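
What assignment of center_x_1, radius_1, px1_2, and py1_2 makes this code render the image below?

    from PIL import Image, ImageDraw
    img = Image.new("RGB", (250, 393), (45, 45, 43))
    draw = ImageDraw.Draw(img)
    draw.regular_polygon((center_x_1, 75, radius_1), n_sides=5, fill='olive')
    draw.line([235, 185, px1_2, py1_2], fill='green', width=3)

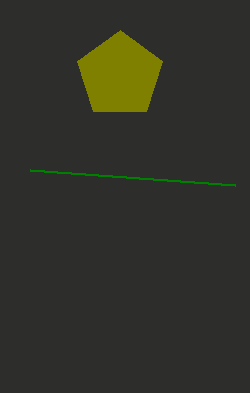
center_x_1 = 120, radius_1 = 45, px1_2 = 30, py1_2 = 170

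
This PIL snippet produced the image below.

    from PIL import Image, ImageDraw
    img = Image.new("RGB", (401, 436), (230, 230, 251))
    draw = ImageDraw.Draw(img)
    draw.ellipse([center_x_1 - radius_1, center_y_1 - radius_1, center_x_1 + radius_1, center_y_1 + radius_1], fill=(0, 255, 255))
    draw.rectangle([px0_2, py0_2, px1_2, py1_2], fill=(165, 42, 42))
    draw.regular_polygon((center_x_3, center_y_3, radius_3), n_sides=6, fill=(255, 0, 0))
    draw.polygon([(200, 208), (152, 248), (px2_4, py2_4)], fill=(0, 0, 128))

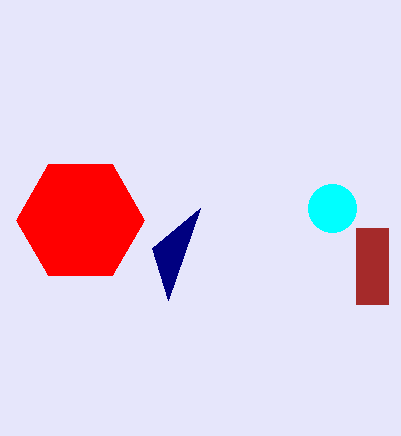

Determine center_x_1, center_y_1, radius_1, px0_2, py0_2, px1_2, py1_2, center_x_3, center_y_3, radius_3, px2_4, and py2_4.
center_x_1 = 332, center_y_1 = 208, radius_1 = 24, px0_2 = 356, py0_2 = 228, px1_2 = 388, py1_2 = 304, center_x_3 = 80, center_y_3 = 220, radius_3 = 64, px2_4 = 168, py2_4 = 300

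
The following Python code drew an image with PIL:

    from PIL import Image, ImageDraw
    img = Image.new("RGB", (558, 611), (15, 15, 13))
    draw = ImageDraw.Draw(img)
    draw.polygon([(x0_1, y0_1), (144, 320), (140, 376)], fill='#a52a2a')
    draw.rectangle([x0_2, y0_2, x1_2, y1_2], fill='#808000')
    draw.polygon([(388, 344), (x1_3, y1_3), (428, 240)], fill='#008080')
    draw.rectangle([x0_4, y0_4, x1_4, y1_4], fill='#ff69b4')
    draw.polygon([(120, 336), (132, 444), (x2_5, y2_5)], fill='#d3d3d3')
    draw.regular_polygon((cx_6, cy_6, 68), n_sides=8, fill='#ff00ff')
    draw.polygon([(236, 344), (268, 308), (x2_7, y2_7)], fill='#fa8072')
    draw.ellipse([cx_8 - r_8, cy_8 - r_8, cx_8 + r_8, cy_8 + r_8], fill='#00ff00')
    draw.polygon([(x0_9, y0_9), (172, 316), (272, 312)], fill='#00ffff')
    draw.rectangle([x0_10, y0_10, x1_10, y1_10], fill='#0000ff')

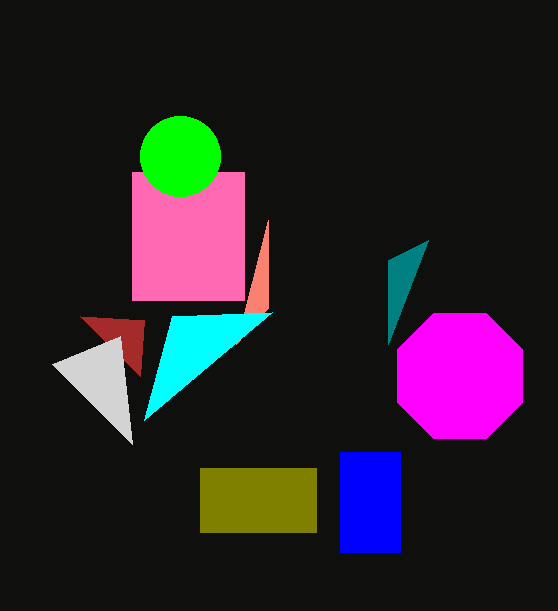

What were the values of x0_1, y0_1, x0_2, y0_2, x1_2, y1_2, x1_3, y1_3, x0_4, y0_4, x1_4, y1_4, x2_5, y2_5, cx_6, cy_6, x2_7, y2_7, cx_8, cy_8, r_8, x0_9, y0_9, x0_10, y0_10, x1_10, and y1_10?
x0_1 = 80, y0_1 = 316, x0_2 = 200, y0_2 = 468, x1_2 = 316, y1_2 = 532, x1_3 = 388, y1_3 = 260, x0_4 = 132, y0_4 = 172, x1_4 = 244, y1_4 = 300, x2_5 = 52, y2_5 = 364, cx_6 = 460, cy_6 = 376, x2_7 = 268, y2_7 = 220, cx_8 = 180, cy_8 = 156, r_8 = 40, x0_9 = 144, y0_9 = 420, x0_10 = 340, y0_10 = 452, x1_10 = 400, y1_10 = 552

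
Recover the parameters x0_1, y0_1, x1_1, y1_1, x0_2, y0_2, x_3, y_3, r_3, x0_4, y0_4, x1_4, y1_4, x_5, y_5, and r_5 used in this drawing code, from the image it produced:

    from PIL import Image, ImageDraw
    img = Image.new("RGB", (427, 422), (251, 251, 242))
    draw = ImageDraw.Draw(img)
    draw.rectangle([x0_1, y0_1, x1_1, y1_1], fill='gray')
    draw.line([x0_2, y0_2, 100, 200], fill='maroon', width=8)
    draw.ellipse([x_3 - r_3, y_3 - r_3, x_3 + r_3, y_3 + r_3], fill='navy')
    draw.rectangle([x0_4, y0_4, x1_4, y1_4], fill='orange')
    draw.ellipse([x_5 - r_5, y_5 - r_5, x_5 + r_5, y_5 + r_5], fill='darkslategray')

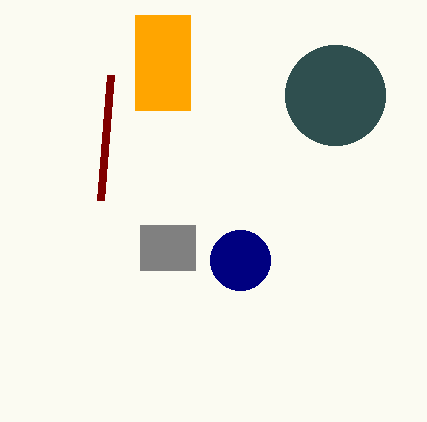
x0_1 = 140; y0_1 = 225; x1_1 = 195; y1_1 = 270; x0_2 = 110; y0_2 = 75; x_3 = 240; y_3 = 260; r_3 = 30; x0_4 = 135; y0_4 = 15; x1_4 = 190; y1_4 = 110; x_5 = 335; y_5 = 95; r_5 = 50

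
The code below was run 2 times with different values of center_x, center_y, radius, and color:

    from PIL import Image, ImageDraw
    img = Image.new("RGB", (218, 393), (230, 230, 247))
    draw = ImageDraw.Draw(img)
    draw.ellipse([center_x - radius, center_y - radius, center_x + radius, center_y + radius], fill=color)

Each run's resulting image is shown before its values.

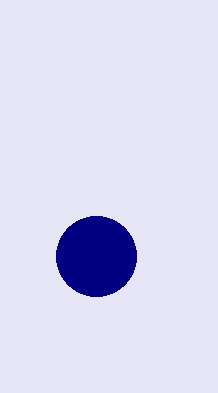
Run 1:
center_x = 96
center_y = 256
radius = 40
color = 'navy'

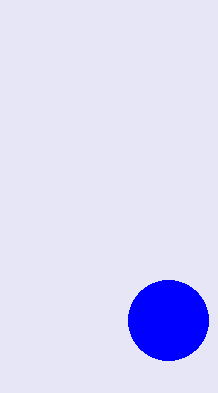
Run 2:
center_x = 168, center_y = 320, radius = 40, color = 'blue'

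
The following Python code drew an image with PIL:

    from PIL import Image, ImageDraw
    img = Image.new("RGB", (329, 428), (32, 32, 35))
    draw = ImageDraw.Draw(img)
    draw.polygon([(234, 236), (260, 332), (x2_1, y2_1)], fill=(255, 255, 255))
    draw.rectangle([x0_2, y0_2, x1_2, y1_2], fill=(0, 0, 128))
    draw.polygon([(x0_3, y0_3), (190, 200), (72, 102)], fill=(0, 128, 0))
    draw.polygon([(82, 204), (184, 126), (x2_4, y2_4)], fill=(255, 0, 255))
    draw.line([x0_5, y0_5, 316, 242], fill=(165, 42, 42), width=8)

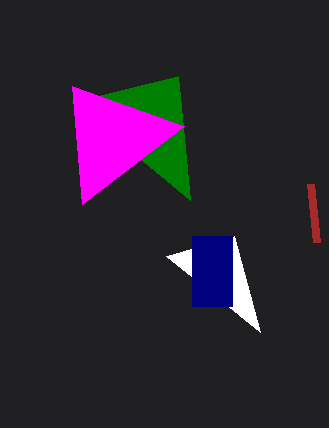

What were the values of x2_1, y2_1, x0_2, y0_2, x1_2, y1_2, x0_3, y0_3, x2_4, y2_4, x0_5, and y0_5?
x2_1 = 166
y2_1 = 256
x0_2 = 192
y0_2 = 236
x1_2 = 232
y1_2 = 306
x0_3 = 178
y0_3 = 76
x2_4 = 72
y2_4 = 86
x0_5 = 310
y0_5 = 184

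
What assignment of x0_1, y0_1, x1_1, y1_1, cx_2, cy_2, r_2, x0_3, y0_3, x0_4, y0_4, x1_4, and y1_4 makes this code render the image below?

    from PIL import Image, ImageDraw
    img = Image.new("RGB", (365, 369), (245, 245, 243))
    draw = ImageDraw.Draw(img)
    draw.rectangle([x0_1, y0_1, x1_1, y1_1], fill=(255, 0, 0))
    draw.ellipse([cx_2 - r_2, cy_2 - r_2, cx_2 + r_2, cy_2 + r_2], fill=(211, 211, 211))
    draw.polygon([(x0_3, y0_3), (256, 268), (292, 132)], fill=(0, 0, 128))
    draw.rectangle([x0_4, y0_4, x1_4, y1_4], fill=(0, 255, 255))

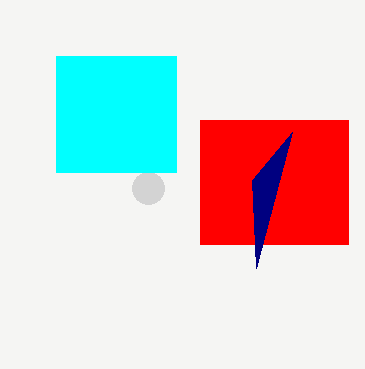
x0_1 = 200, y0_1 = 120, x1_1 = 348, y1_1 = 244, cx_2 = 148, cy_2 = 188, r_2 = 16, x0_3 = 252, y0_3 = 180, x0_4 = 56, y0_4 = 56, x1_4 = 176, y1_4 = 172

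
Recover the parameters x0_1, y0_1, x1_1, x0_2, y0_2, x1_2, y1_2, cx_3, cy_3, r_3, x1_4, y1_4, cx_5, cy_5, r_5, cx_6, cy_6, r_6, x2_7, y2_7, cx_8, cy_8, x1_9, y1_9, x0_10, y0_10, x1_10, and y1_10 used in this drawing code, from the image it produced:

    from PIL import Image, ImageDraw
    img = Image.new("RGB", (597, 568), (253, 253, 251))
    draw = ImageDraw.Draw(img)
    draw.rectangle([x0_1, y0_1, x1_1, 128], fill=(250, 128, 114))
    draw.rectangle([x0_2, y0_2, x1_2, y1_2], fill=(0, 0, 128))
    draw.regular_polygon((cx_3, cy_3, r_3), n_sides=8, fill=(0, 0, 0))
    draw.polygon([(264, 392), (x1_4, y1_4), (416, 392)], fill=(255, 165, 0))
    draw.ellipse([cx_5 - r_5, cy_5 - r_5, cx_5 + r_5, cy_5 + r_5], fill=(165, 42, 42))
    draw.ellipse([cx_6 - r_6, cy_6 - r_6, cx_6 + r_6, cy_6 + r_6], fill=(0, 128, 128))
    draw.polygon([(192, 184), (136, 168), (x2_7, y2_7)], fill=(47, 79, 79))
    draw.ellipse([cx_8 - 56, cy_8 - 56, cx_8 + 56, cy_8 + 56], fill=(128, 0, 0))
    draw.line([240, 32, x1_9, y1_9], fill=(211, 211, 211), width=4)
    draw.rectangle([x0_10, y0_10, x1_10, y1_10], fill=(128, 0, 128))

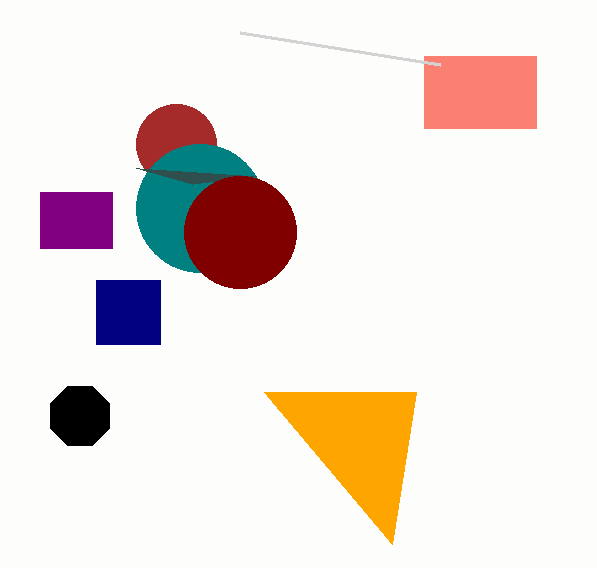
x0_1 = 424, y0_1 = 56, x1_1 = 536, x0_2 = 96, y0_2 = 280, x1_2 = 160, y1_2 = 344, cx_3 = 80, cy_3 = 416, r_3 = 32, x1_4 = 392, y1_4 = 544, cx_5 = 176, cy_5 = 144, r_5 = 40, cx_6 = 200, cy_6 = 208, r_6 = 64, x2_7 = 256, y2_7 = 176, cx_8 = 240, cy_8 = 232, x1_9 = 440, y1_9 = 64, x0_10 = 40, y0_10 = 192, x1_10 = 112, y1_10 = 248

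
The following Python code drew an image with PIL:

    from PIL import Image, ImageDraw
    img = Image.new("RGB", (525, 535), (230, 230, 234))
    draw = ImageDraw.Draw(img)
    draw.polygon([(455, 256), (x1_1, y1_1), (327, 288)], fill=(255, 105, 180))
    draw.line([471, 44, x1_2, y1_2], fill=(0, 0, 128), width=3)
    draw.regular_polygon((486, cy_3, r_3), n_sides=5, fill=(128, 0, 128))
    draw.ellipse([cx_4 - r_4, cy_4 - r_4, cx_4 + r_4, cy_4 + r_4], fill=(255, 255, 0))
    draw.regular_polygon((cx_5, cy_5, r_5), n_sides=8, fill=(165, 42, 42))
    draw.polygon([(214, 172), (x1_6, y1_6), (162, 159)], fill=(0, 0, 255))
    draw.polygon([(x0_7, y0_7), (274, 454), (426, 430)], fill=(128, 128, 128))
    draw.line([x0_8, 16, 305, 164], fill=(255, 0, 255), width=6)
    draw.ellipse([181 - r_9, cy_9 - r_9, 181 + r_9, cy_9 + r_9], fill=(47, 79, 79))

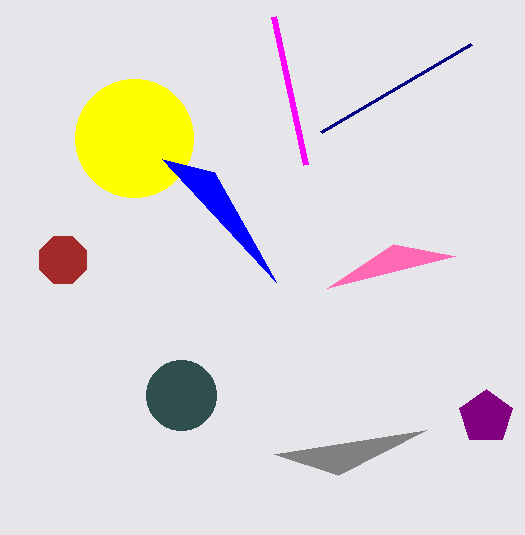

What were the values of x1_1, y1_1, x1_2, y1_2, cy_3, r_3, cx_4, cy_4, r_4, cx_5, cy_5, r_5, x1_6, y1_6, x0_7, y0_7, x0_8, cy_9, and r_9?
x1_1 = 393
y1_1 = 244
x1_2 = 321
y1_2 = 132
cy_3 = 417
r_3 = 28
cx_4 = 134
cy_4 = 138
r_4 = 59
cx_5 = 63
cy_5 = 260
r_5 = 25
x1_6 = 276
y1_6 = 282
x0_7 = 338
y0_7 = 475
x0_8 = 273
cy_9 = 395
r_9 = 35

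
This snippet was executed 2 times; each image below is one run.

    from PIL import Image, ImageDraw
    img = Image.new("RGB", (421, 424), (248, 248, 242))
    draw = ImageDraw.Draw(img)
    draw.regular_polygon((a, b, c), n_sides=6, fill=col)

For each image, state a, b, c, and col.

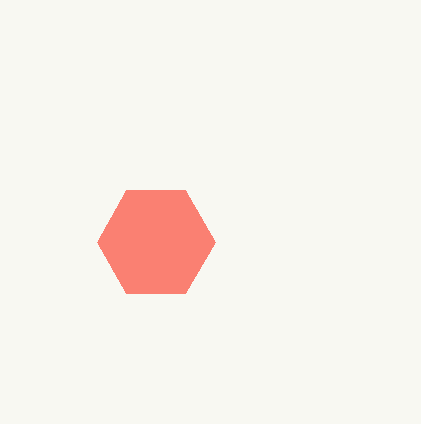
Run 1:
a = 156; b = 242; c = 59; col = 'salmon'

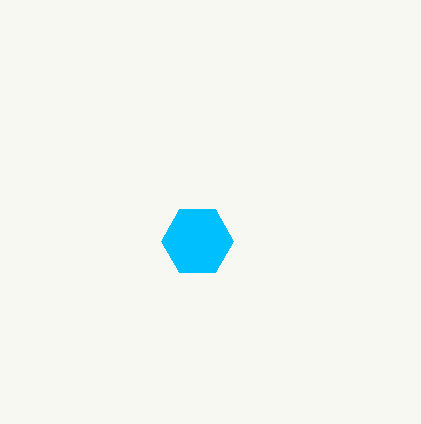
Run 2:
a = 197; b = 241; c = 36; col = 'deepskyblue'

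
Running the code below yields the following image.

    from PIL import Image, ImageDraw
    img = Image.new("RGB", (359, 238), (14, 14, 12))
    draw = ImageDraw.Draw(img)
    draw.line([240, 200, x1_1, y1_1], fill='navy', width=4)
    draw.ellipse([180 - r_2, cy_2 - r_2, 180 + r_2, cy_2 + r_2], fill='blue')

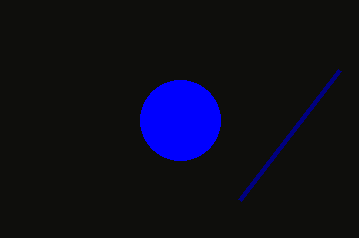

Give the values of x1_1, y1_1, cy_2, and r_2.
x1_1 = 340; y1_1 = 70; cy_2 = 120; r_2 = 40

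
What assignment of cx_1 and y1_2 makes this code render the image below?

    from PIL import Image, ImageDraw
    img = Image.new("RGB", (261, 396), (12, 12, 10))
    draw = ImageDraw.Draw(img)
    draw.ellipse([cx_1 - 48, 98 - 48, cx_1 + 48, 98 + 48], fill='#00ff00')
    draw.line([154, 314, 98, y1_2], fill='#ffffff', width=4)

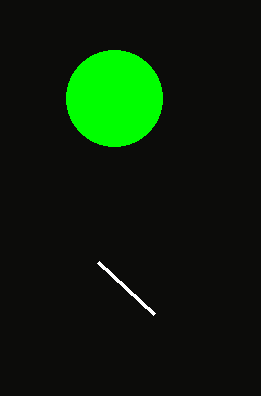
cx_1 = 114
y1_2 = 262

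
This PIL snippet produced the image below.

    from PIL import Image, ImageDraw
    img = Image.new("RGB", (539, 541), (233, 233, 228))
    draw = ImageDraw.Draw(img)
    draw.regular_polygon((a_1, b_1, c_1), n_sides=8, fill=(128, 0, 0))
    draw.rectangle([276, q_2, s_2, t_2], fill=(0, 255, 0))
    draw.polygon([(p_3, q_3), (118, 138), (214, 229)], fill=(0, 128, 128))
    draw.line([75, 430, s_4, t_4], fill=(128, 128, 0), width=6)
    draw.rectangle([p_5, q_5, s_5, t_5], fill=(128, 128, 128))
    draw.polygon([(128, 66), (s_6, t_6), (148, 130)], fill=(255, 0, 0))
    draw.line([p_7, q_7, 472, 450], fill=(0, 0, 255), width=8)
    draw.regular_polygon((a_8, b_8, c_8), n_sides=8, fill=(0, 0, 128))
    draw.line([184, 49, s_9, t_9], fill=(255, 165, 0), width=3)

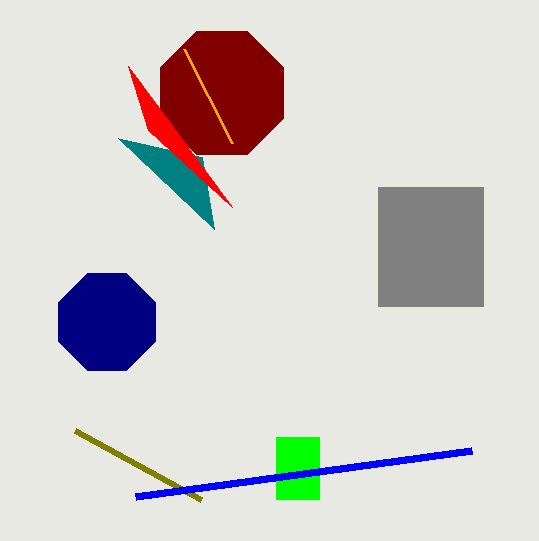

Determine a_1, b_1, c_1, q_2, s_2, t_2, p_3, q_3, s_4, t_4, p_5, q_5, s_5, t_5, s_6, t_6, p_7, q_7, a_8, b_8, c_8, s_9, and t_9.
a_1 = 222
b_1 = 93
c_1 = 67
q_2 = 437
s_2 = 319
t_2 = 499
p_3 = 202
q_3 = 157
s_4 = 201
t_4 = 499
p_5 = 378
q_5 = 187
s_5 = 483
t_5 = 306
s_6 = 232
t_6 = 207
p_7 = 136
q_7 = 496
a_8 = 107
b_8 = 322
c_8 = 52
s_9 = 232
t_9 = 143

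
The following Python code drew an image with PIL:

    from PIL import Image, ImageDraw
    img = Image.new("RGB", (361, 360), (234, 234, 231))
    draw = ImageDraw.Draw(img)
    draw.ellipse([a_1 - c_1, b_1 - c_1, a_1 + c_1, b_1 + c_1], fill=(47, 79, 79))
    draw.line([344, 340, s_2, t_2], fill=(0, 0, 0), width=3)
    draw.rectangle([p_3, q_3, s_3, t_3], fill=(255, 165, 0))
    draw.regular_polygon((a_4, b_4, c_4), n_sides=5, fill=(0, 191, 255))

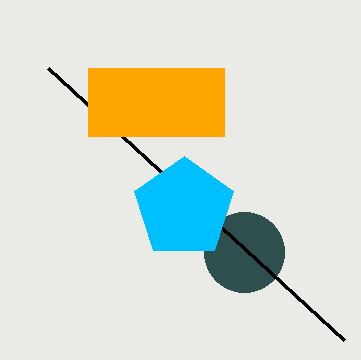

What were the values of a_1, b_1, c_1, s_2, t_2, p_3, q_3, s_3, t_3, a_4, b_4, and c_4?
a_1 = 244, b_1 = 252, c_1 = 40, s_2 = 48, t_2 = 68, p_3 = 88, q_3 = 68, s_3 = 224, t_3 = 136, a_4 = 184, b_4 = 208, c_4 = 52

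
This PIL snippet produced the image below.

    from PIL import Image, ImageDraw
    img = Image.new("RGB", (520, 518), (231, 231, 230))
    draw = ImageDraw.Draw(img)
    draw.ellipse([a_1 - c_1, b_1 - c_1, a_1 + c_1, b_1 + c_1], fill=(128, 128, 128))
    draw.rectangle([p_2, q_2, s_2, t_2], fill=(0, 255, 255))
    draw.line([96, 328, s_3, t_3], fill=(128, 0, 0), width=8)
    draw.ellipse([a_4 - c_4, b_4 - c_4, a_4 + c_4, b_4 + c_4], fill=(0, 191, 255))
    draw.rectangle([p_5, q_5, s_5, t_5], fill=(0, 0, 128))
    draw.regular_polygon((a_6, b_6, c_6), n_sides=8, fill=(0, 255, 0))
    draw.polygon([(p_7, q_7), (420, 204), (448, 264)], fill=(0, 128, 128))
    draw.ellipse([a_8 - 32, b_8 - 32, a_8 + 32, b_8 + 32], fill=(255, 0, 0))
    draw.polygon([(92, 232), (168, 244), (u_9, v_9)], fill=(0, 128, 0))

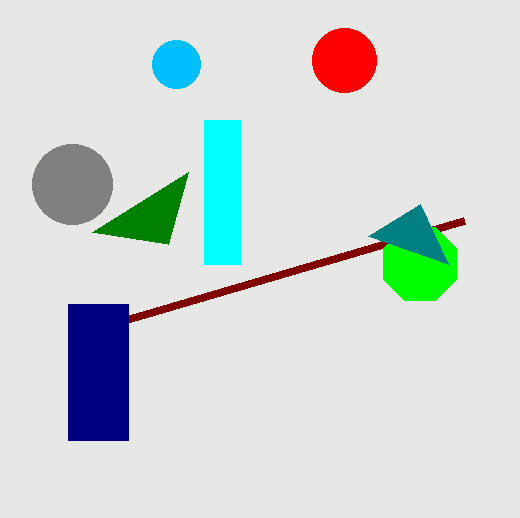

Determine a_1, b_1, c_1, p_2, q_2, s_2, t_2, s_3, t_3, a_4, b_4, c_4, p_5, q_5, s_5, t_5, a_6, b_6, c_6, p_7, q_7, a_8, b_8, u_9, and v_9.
a_1 = 72, b_1 = 184, c_1 = 40, p_2 = 204, q_2 = 120, s_2 = 240, t_2 = 264, s_3 = 464, t_3 = 220, a_4 = 176, b_4 = 64, c_4 = 24, p_5 = 68, q_5 = 304, s_5 = 128, t_5 = 440, a_6 = 420, b_6 = 264, c_6 = 40, p_7 = 368, q_7 = 236, a_8 = 344, b_8 = 60, u_9 = 188, v_9 = 172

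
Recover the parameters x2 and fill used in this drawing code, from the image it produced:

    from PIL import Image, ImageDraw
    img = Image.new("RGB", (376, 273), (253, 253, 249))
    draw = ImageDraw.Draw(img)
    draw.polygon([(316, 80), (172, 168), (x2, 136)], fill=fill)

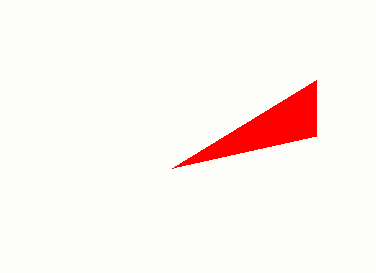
x2 = 316
fill = 'red'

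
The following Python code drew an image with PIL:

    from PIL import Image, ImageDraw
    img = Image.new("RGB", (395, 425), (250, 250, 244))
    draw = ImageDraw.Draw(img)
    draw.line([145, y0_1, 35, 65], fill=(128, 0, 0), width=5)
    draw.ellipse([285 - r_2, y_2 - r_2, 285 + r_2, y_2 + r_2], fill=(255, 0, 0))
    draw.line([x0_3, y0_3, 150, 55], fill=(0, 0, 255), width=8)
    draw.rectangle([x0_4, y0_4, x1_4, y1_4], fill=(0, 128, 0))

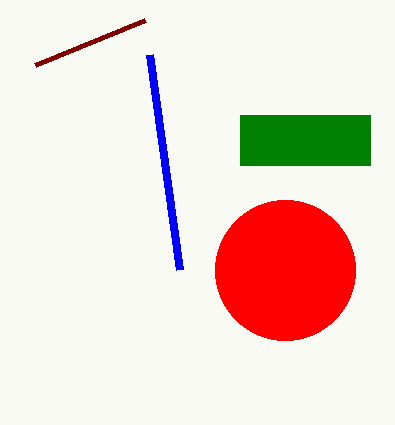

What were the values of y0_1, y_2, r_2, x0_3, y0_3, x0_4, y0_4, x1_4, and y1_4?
y0_1 = 20
y_2 = 270
r_2 = 70
x0_3 = 180
y0_3 = 270
x0_4 = 240
y0_4 = 115
x1_4 = 370
y1_4 = 165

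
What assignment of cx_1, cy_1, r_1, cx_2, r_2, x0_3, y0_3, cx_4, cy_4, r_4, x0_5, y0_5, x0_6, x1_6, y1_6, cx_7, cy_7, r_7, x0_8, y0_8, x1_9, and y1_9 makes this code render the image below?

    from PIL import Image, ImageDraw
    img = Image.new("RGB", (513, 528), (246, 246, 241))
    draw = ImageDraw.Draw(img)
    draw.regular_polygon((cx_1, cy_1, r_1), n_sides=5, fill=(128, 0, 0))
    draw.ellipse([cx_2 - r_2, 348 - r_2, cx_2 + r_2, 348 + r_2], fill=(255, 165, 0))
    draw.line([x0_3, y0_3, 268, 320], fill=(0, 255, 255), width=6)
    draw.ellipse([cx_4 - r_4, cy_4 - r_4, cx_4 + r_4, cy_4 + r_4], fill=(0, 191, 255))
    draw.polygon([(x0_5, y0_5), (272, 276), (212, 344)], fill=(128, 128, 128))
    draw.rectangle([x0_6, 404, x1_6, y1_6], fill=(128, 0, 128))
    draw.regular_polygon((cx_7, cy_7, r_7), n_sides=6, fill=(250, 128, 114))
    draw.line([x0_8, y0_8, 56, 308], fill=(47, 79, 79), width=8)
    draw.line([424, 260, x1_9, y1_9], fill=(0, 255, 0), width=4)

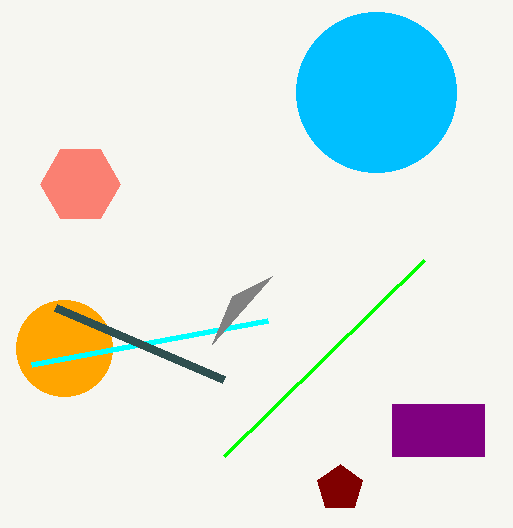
cx_1 = 340, cy_1 = 488, r_1 = 24, cx_2 = 64, r_2 = 48, x0_3 = 32, y0_3 = 364, cx_4 = 376, cy_4 = 92, r_4 = 80, x0_5 = 232, y0_5 = 296, x0_6 = 392, x1_6 = 484, y1_6 = 456, cx_7 = 80, cy_7 = 184, r_7 = 40, x0_8 = 224, y0_8 = 380, x1_9 = 224, y1_9 = 456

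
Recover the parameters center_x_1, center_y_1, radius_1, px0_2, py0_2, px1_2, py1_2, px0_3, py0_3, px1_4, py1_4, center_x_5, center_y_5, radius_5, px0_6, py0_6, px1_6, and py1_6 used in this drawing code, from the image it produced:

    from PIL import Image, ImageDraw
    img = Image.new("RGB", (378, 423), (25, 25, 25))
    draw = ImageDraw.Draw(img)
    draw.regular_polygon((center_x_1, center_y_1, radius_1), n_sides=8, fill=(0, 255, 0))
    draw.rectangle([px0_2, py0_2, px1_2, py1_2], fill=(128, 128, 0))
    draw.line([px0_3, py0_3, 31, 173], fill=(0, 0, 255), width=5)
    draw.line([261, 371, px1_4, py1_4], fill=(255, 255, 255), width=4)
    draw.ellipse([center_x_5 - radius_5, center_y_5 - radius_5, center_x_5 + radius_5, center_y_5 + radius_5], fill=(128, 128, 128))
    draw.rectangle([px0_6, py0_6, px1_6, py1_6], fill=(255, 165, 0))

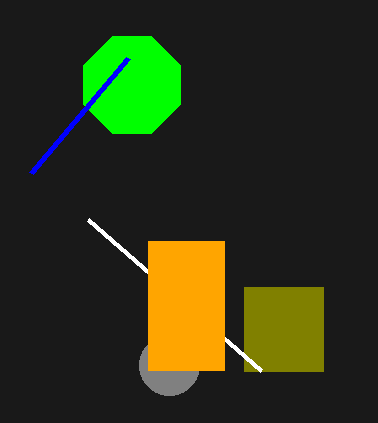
center_x_1 = 132; center_y_1 = 85; radius_1 = 52; px0_2 = 244; py0_2 = 287; px1_2 = 323; py1_2 = 371; px0_3 = 128; py0_3 = 58; px1_4 = 88; py1_4 = 220; center_x_5 = 169; center_y_5 = 365; radius_5 = 30; px0_6 = 148; py0_6 = 241; px1_6 = 224; py1_6 = 370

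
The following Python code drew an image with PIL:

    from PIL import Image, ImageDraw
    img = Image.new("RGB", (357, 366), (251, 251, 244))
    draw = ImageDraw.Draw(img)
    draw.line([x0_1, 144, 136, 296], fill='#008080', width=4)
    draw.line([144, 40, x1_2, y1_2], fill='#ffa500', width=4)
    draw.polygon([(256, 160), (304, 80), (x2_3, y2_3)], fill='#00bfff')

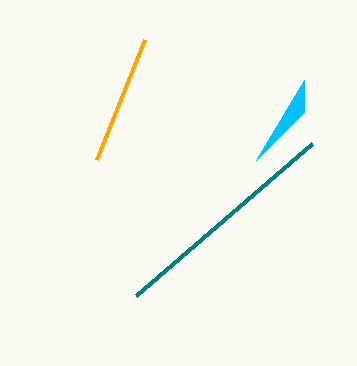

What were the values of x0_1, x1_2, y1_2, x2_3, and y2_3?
x0_1 = 312; x1_2 = 96; y1_2 = 160; x2_3 = 304; y2_3 = 112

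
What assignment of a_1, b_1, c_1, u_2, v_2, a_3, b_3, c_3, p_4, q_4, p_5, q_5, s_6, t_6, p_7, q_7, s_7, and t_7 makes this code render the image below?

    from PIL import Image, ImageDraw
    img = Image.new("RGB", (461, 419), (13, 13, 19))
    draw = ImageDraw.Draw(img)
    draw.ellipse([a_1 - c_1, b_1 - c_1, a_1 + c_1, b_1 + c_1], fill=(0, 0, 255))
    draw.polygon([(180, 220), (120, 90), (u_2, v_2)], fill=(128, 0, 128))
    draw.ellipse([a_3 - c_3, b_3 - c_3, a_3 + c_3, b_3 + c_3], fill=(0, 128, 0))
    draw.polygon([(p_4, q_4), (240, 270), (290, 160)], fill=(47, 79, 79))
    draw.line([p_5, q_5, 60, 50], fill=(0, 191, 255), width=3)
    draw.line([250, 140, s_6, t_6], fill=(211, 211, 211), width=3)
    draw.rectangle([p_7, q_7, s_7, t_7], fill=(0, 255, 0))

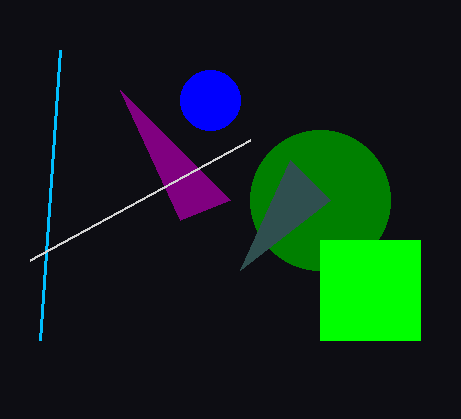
a_1 = 210, b_1 = 100, c_1 = 30, u_2 = 230, v_2 = 200, a_3 = 320, b_3 = 200, c_3 = 70, p_4 = 330, q_4 = 200, p_5 = 40, q_5 = 340, s_6 = 30, t_6 = 260, p_7 = 320, q_7 = 240, s_7 = 420, t_7 = 340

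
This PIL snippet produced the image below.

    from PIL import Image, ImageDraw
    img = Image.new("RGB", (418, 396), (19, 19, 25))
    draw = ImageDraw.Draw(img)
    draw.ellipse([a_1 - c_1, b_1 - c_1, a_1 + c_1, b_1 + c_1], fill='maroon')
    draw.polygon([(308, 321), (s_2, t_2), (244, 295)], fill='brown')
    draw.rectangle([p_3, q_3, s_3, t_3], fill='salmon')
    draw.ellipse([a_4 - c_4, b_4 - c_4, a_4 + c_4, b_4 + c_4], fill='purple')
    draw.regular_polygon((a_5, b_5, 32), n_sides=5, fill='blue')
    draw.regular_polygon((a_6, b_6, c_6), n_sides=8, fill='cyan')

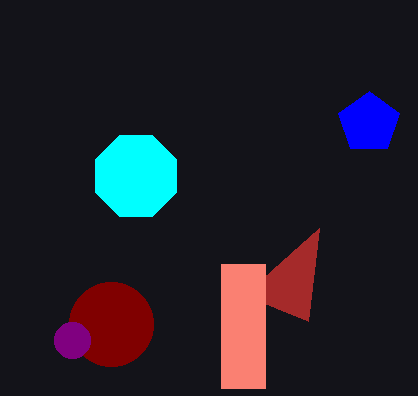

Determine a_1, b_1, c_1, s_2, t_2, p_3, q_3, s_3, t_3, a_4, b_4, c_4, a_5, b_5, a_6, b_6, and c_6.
a_1 = 111; b_1 = 324; c_1 = 42; s_2 = 319; t_2 = 228; p_3 = 221; q_3 = 264; s_3 = 265; t_3 = 388; a_4 = 72; b_4 = 340; c_4 = 18; a_5 = 369; b_5 = 123; a_6 = 136; b_6 = 176; c_6 = 44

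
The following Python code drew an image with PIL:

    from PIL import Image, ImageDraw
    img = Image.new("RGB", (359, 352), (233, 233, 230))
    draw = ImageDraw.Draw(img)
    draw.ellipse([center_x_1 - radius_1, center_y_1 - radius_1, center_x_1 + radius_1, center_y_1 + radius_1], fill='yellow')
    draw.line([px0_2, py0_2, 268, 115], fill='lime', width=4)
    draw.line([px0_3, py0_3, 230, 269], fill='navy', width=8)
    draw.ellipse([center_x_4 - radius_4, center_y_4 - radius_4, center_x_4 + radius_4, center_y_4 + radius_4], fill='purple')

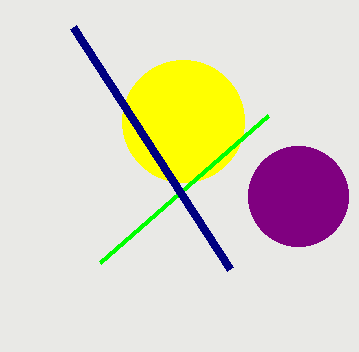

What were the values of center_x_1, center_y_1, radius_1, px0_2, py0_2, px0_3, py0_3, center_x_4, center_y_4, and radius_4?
center_x_1 = 183, center_y_1 = 121, radius_1 = 61, px0_2 = 100, py0_2 = 262, px0_3 = 73, py0_3 = 27, center_x_4 = 298, center_y_4 = 196, radius_4 = 50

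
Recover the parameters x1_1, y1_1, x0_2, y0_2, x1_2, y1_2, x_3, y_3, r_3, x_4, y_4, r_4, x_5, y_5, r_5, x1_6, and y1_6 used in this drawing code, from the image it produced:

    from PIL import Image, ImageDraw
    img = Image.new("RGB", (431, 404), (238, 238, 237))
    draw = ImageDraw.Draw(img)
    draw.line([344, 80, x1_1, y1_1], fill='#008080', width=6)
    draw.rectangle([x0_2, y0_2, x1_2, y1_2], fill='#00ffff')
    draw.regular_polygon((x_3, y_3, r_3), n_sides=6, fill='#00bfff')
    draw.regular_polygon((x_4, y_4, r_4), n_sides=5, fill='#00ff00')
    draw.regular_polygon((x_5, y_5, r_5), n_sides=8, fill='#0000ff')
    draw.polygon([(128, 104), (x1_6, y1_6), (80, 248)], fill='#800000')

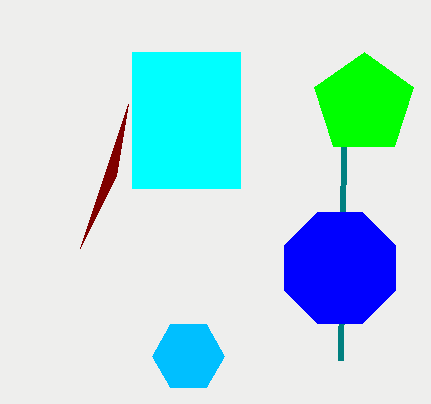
x1_1 = 340
y1_1 = 360
x0_2 = 132
y0_2 = 52
x1_2 = 240
y1_2 = 188
x_3 = 188
y_3 = 356
r_3 = 36
x_4 = 364
y_4 = 104
r_4 = 52
x_5 = 340
y_5 = 268
r_5 = 60
x1_6 = 116
y1_6 = 176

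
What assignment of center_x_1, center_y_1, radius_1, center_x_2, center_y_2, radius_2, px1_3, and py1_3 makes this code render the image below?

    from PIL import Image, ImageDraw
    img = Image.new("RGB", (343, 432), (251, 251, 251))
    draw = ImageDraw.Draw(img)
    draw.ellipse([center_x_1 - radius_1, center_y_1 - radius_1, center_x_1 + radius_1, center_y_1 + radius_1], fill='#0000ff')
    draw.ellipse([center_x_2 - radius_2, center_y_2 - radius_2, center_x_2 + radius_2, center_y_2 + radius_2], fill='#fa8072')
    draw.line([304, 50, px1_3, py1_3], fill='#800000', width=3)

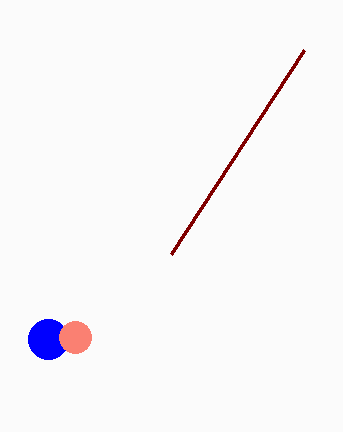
center_x_1 = 48; center_y_1 = 339; radius_1 = 20; center_x_2 = 75; center_y_2 = 337; radius_2 = 16; px1_3 = 171; py1_3 = 254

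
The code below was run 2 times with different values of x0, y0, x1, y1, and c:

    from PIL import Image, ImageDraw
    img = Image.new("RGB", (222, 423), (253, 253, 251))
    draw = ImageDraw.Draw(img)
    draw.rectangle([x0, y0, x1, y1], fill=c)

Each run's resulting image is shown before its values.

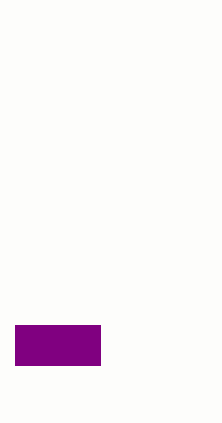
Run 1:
x0 = 15; y0 = 325; x1 = 100; y1 = 365; c = 'purple'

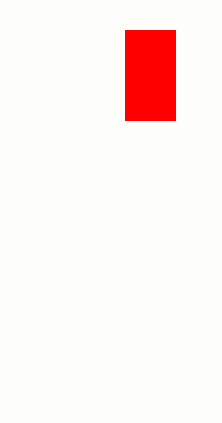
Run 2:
x0 = 125
y0 = 30
x1 = 175
y1 = 120
c = 'red'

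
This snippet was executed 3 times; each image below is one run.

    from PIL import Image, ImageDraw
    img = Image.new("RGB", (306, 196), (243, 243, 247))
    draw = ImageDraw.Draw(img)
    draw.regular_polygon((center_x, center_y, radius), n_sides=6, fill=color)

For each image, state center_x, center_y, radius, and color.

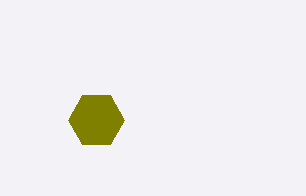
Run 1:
center_x = 96
center_y = 120
radius = 28
color = 'olive'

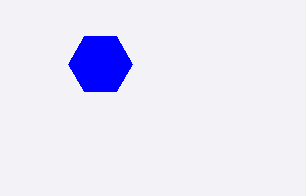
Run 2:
center_x = 100; center_y = 64; radius = 32; color = 'blue'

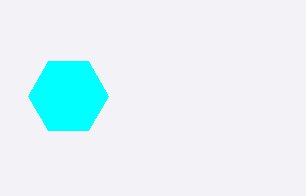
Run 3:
center_x = 68; center_y = 96; radius = 40; color = 'cyan'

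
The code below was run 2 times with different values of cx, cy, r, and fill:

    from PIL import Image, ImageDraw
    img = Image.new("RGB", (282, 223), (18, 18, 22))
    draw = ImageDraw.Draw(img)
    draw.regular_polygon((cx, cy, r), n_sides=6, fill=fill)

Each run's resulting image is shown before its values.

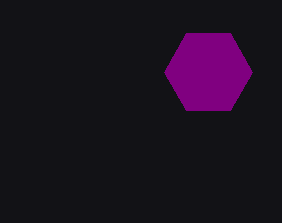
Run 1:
cx = 208
cy = 72
r = 44
fill = 'purple'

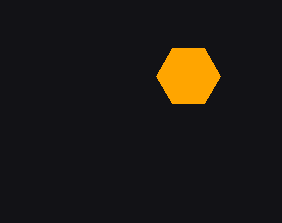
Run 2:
cx = 188; cy = 76; r = 32; fill = 'orange'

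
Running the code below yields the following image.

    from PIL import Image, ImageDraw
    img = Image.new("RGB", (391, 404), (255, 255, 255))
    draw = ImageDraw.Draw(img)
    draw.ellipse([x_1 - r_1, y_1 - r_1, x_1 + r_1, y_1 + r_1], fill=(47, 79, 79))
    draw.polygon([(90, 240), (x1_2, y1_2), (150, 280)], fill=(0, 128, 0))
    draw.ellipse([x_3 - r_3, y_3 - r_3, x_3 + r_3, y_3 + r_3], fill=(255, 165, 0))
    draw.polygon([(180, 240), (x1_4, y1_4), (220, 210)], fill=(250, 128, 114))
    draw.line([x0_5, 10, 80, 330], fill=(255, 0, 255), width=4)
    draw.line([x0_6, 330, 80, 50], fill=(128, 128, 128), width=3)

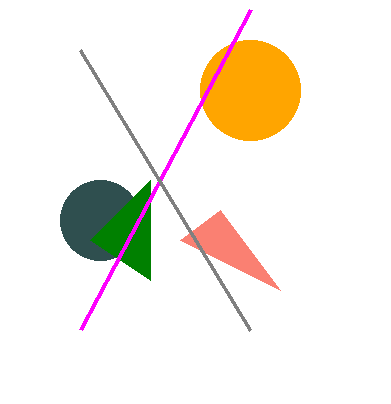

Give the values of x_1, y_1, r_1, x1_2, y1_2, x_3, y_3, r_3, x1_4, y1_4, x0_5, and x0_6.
x_1 = 100; y_1 = 220; r_1 = 40; x1_2 = 150; y1_2 = 180; x_3 = 250; y_3 = 90; r_3 = 50; x1_4 = 280; y1_4 = 290; x0_5 = 250; x0_6 = 250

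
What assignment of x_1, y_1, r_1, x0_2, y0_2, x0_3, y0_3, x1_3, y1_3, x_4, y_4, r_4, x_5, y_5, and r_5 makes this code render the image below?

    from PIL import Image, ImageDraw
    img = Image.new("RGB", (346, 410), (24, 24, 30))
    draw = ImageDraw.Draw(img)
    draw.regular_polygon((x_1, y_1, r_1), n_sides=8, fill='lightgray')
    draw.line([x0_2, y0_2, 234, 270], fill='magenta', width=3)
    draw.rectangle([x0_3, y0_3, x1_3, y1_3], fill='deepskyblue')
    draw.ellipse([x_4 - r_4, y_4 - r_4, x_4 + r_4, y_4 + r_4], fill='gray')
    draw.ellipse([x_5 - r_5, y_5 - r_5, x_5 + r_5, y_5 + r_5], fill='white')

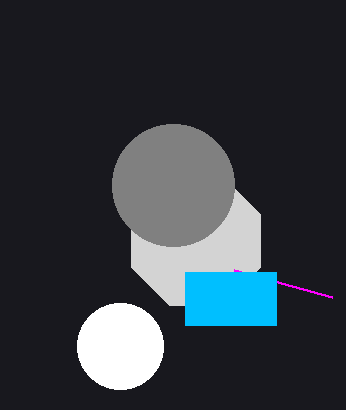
x_1 = 196; y_1 = 241; r_1 = 70; x0_2 = 332; y0_2 = 297; x0_3 = 185; y0_3 = 272; x1_3 = 276; y1_3 = 325; x_4 = 173; y_4 = 185; r_4 = 61; x_5 = 120; y_5 = 346; r_5 = 43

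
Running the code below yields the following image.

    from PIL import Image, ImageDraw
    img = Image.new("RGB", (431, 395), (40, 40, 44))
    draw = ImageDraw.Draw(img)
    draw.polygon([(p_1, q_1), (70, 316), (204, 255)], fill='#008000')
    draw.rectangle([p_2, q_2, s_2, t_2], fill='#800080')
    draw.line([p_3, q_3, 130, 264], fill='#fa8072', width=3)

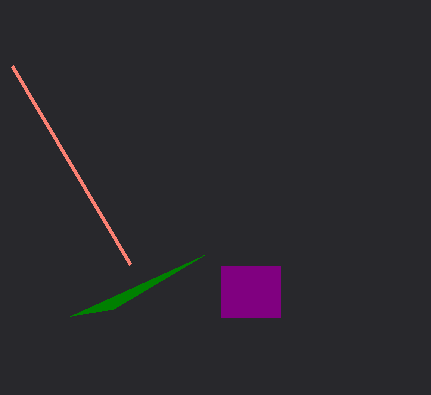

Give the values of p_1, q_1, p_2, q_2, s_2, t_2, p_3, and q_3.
p_1 = 113
q_1 = 309
p_2 = 221
q_2 = 266
s_2 = 280
t_2 = 317
p_3 = 12
q_3 = 66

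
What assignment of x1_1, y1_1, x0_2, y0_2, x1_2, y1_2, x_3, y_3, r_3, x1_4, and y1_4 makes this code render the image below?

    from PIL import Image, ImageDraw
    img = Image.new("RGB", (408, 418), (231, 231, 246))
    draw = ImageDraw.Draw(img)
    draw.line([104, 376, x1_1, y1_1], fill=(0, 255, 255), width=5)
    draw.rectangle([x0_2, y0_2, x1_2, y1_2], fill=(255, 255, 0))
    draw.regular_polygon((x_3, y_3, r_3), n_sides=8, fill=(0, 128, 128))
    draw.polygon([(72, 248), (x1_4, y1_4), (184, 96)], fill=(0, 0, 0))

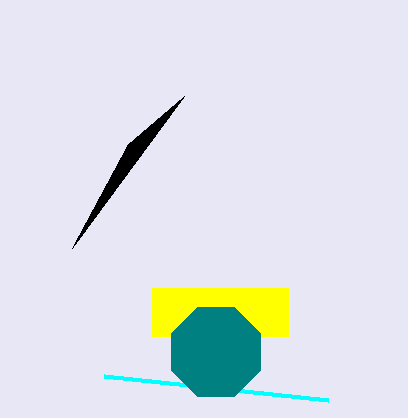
x1_1 = 328; y1_1 = 400; x0_2 = 152; y0_2 = 288; x1_2 = 288; y1_2 = 336; x_3 = 216; y_3 = 352; r_3 = 48; x1_4 = 128; y1_4 = 144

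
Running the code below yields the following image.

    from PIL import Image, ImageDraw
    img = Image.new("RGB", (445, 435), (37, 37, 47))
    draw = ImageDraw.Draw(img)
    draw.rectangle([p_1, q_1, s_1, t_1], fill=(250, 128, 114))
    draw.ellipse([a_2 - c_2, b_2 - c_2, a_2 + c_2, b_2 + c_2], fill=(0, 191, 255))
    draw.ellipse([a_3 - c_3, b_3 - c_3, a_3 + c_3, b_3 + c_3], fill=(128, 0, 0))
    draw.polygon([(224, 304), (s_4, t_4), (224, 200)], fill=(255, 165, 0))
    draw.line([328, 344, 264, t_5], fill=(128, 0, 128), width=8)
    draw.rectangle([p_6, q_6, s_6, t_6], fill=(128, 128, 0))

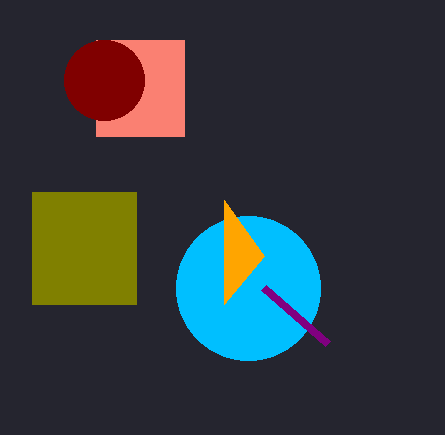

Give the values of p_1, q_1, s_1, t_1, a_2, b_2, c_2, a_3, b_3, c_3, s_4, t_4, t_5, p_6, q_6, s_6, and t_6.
p_1 = 96
q_1 = 40
s_1 = 184
t_1 = 136
a_2 = 248
b_2 = 288
c_2 = 72
a_3 = 104
b_3 = 80
c_3 = 40
s_4 = 264
t_4 = 256
t_5 = 288
p_6 = 32
q_6 = 192
s_6 = 136
t_6 = 304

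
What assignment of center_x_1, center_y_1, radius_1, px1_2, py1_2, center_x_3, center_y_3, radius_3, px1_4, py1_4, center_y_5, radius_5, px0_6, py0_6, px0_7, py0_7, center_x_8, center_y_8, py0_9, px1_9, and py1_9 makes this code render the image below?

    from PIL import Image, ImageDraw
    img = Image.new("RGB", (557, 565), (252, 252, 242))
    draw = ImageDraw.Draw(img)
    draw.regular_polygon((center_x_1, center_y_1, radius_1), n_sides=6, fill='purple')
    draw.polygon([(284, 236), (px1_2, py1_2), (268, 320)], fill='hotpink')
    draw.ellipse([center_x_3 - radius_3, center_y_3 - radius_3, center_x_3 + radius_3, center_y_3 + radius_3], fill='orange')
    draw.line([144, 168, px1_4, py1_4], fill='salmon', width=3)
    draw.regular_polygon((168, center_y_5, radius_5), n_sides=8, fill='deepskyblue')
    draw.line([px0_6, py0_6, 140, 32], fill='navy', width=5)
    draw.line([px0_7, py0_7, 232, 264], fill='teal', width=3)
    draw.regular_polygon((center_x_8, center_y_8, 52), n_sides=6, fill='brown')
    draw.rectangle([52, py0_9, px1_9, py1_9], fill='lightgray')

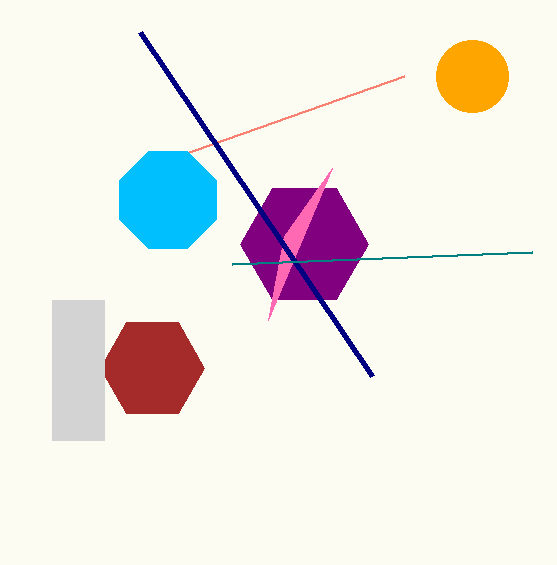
center_x_1 = 304; center_y_1 = 244; radius_1 = 64; px1_2 = 332; py1_2 = 168; center_x_3 = 472; center_y_3 = 76; radius_3 = 36; px1_4 = 404; py1_4 = 76; center_y_5 = 200; radius_5 = 52; px0_6 = 372; py0_6 = 376; px0_7 = 532; py0_7 = 252; center_x_8 = 152; center_y_8 = 368; py0_9 = 300; px1_9 = 104; py1_9 = 440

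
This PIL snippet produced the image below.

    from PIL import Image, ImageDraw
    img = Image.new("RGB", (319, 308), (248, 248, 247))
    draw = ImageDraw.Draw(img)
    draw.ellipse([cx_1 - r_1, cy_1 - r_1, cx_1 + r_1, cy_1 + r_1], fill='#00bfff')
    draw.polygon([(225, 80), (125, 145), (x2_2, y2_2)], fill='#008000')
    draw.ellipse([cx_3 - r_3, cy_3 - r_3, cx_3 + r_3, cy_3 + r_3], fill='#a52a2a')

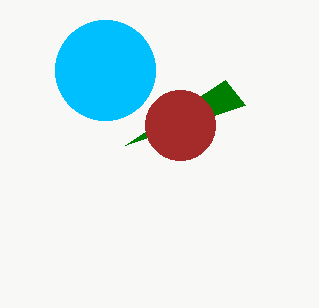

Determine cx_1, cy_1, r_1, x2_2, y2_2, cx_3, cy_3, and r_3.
cx_1 = 105; cy_1 = 70; r_1 = 50; x2_2 = 245; y2_2 = 105; cx_3 = 180; cy_3 = 125; r_3 = 35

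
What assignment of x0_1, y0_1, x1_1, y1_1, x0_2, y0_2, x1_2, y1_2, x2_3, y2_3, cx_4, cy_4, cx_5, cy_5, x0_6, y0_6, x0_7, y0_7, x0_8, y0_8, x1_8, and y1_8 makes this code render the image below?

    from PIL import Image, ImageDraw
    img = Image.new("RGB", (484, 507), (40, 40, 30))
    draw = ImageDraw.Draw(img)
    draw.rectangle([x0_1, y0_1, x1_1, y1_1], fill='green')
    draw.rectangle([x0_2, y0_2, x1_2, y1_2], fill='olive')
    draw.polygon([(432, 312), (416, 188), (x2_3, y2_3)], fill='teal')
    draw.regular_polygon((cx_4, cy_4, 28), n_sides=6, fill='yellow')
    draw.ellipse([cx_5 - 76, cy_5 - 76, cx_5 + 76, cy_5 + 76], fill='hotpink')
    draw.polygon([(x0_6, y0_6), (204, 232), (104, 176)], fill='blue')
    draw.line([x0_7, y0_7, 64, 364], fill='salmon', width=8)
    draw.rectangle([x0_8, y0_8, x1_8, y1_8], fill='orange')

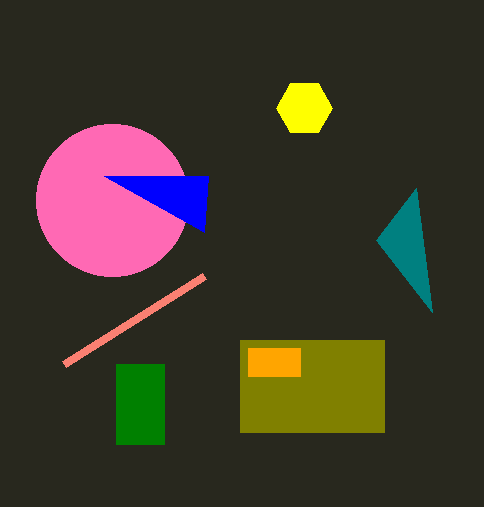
x0_1 = 116; y0_1 = 364; x1_1 = 164; y1_1 = 444; x0_2 = 240; y0_2 = 340; x1_2 = 384; y1_2 = 432; x2_3 = 376; y2_3 = 240; cx_4 = 304; cy_4 = 108; cx_5 = 112; cy_5 = 200; x0_6 = 208; y0_6 = 176; x0_7 = 204; y0_7 = 276; x0_8 = 248; y0_8 = 348; x1_8 = 300; y1_8 = 376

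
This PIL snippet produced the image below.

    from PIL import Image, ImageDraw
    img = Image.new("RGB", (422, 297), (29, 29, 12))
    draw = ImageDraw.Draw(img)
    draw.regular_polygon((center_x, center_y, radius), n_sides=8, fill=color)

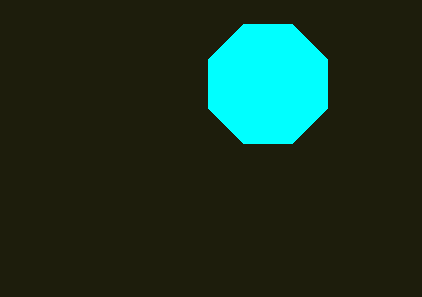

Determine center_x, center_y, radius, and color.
center_x = 268; center_y = 84; radius = 64; color = 'cyan'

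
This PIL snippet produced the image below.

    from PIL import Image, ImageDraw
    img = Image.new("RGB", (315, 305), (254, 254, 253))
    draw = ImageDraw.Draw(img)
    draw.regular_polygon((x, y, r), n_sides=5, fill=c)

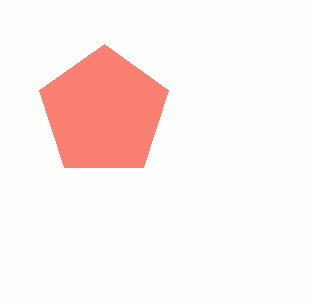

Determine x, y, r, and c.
x = 104
y = 112
r = 68
c = 'salmon'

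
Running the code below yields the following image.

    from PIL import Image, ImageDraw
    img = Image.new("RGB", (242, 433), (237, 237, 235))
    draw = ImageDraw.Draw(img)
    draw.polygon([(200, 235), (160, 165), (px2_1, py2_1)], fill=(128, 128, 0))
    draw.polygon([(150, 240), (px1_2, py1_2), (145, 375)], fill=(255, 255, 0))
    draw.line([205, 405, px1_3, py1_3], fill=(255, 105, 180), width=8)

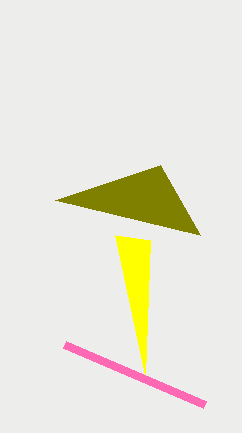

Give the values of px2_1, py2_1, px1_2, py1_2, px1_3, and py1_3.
px2_1 = 55; py2_1 = 200; px1_2 = 115; py1_2 = 235; px1_3 = 65; py1_3 = 345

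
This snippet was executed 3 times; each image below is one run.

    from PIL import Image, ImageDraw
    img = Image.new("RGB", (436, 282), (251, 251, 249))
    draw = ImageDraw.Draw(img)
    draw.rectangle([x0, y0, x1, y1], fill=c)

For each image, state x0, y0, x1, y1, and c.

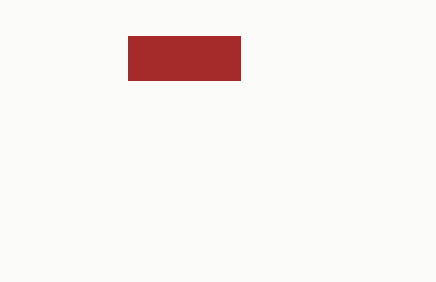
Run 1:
x0 = 128; y0 = 36; x1 = 240; y1 = 80; c = 'brown'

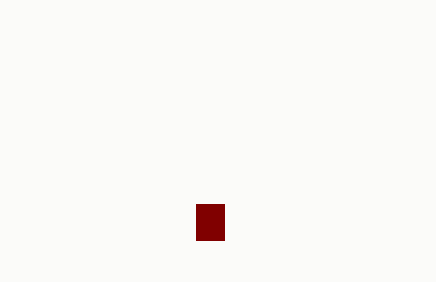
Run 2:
x0 = 196
y0 = 204
x1 = 224
y1 = 240
c = 'maroon'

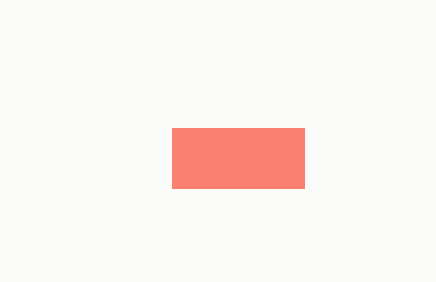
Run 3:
x0 = 172, y0 = 128, x1 = 304, y1 = 188, c = 'salmon'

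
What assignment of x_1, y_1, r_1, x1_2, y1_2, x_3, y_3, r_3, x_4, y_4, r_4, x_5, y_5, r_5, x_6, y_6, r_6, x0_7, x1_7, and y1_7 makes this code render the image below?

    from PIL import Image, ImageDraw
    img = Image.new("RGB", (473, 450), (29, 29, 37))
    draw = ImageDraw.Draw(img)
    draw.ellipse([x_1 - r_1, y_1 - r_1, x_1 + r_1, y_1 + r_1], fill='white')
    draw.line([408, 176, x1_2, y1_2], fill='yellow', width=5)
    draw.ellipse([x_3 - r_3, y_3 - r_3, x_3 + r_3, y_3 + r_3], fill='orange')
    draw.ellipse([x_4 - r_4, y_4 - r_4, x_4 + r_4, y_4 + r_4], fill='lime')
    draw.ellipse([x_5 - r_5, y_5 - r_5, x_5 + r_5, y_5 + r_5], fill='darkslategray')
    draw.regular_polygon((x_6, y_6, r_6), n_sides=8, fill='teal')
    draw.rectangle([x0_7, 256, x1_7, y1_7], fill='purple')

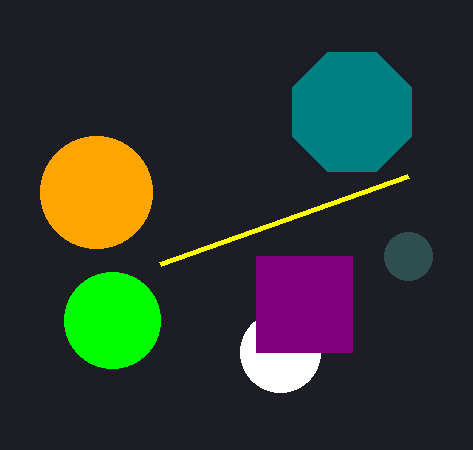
x_1 = 280
y_1 = 352
r_1 = 40
x1_2 = 160
y1_2 = 264
x_3 = 96
y_3 = 192
r_3 = 56
x_4 = 112
y_4 = 320
r_4 = 48
x_5 = 408
y_5 = 256
r_5 = 24
x_6 = 352
y_6 = 112
r_6 = 64
x0_7 = 256
x1_7 = 352
y1_7 = 352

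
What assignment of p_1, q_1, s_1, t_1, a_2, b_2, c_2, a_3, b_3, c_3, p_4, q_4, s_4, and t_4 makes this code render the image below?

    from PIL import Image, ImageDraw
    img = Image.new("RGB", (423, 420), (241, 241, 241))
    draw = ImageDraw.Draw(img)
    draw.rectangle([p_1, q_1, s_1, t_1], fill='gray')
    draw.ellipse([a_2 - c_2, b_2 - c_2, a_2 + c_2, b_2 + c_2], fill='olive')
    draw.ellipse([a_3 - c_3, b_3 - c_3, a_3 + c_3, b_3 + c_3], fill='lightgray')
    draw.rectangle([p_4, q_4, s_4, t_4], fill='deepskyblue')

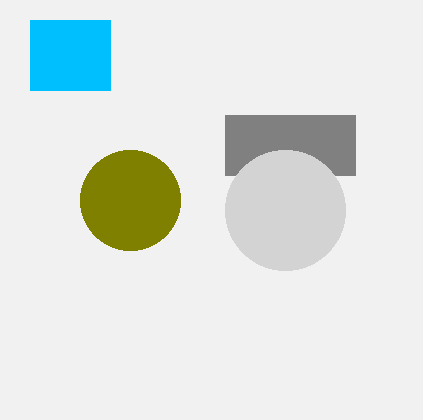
p_1 = 225, q_1 = 115, s_1 = 355, t_1 = 175, a_2 = 130, b_2 = 200, c_2 = 50, a_3 = 285, b_3 = 210, c_3 = 60, p_4 = 30, q_4 = 20, s_4 = 110, t_4 = 90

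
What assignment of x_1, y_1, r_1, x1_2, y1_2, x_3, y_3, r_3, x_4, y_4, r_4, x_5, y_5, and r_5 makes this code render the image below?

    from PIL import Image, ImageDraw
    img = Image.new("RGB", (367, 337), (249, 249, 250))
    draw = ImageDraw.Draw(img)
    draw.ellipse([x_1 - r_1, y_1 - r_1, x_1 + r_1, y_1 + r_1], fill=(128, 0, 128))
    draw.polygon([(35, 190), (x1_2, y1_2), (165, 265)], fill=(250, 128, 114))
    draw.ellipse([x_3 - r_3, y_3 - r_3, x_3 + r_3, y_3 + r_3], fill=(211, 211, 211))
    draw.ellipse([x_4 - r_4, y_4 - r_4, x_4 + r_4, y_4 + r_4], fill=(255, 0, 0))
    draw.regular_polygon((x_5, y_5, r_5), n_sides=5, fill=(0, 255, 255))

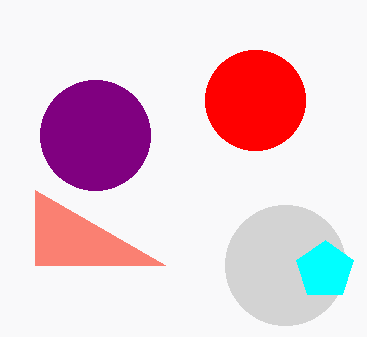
x_1 = 95; y_1 = 135; r_1 = 55; x1_2 = 35; y1_2 = 265; x_3 = 285; y_3 = 265; r_3 = 60; x_4 = 255; y_4 = 100; r_4 = 50; x_5 = 325; y_5 = 270; r_5 = 30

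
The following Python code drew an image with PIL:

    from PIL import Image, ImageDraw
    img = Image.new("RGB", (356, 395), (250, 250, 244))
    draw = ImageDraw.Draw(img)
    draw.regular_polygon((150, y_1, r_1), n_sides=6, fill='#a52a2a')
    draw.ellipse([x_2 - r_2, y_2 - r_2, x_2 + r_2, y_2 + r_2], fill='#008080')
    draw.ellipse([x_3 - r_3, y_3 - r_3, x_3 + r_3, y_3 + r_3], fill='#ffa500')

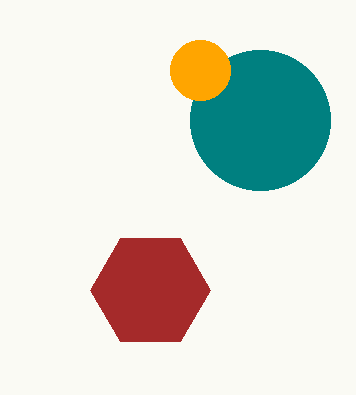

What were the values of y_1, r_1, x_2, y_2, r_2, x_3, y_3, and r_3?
y_1 = 290, r_1 = 60, x_2 = 260, y_2 = 120, r_2 = 70, x_3 = 200, y_3 = 70, r_3 = 30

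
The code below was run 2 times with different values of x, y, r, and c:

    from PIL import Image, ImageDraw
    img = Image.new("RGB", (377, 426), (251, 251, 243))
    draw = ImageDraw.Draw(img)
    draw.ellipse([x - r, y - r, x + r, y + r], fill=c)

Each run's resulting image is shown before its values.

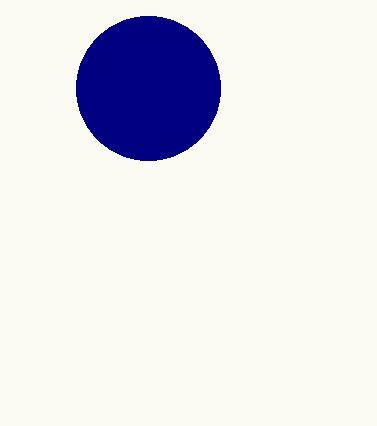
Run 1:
x = 148; y = 88; r = 72; c = 'navy'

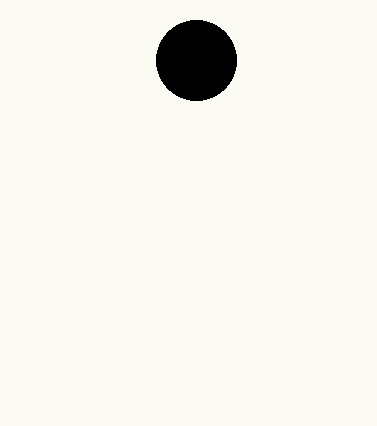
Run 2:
x = 196; y = 60; r = 40; c = 'black'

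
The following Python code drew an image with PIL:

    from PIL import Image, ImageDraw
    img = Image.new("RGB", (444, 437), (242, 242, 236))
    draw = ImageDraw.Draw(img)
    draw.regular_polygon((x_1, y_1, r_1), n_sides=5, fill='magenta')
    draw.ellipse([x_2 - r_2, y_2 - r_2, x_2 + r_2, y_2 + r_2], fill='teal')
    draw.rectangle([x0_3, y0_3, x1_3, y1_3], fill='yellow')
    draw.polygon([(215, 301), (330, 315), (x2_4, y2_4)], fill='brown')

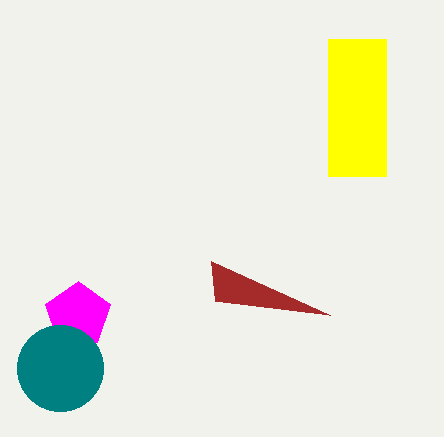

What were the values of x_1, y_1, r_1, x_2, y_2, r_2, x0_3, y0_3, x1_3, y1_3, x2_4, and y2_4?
x_1 = 78, y_1 = 315, r_1 = 34, x_2 = 60, y_2 = 368, r_2 = 43, x0_3 = 328, y0_3 = 39, x1_3 = 386, y1_3 = 176, x2_4 = 211, y2_4 = 261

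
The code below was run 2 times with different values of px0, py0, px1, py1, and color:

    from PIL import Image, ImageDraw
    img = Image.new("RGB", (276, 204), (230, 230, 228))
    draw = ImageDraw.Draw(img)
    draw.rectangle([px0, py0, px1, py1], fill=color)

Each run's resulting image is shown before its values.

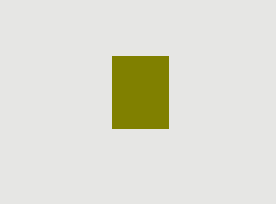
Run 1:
px0 = 112; py0 = 56; px1 = 168; py1 = 128; color = 'olive'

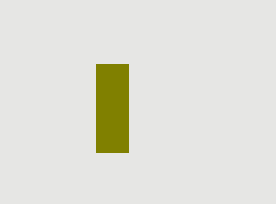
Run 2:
px0 = 96, py0 = 64, px1 = 128, py1 = 152, color = 'olive'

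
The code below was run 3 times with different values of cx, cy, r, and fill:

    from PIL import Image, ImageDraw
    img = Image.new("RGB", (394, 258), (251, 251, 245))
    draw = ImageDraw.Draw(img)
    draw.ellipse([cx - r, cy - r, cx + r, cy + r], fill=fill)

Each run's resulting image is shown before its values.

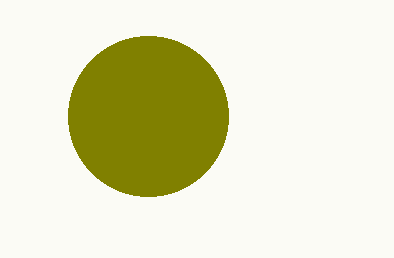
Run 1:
cx = 148
cy = 116
r = 80
fill = 'olive'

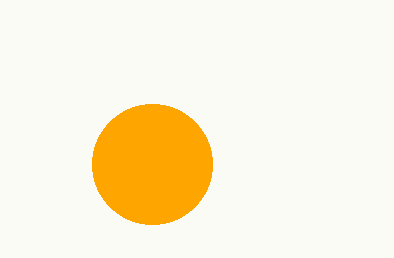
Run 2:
cx = 152
cy = 164
r = 60
fill = 'orange'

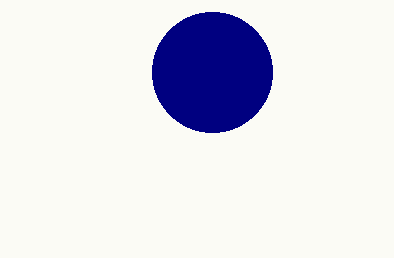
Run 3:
cx = 212; cy = 72; r = 60; fill = 'navy'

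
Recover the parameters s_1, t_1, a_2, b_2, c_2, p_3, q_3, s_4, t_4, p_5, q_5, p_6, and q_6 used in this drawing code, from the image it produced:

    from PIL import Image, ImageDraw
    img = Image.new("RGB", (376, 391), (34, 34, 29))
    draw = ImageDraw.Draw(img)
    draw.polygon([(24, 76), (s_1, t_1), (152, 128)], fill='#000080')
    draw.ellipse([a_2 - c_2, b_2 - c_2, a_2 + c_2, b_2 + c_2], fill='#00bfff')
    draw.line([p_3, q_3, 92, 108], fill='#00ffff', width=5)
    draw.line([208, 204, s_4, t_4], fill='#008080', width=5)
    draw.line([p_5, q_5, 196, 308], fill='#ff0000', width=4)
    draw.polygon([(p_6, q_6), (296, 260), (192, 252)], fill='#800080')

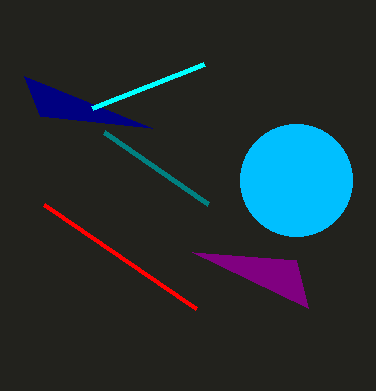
s_1 = 40; t_1 = 116; a_2 = 296; b_2 = 180; c_2 = 56; p_3 = 204; q_3 = 64; s_4 = 104; t_4 = 132; p_5 = 44; q_5 = 204; p_6 = 308; q_6 = 308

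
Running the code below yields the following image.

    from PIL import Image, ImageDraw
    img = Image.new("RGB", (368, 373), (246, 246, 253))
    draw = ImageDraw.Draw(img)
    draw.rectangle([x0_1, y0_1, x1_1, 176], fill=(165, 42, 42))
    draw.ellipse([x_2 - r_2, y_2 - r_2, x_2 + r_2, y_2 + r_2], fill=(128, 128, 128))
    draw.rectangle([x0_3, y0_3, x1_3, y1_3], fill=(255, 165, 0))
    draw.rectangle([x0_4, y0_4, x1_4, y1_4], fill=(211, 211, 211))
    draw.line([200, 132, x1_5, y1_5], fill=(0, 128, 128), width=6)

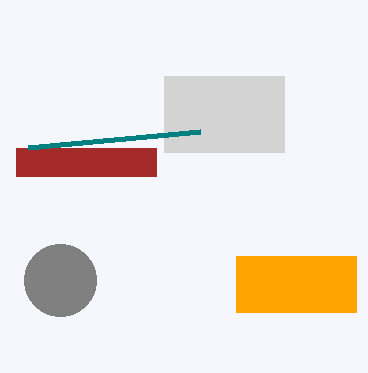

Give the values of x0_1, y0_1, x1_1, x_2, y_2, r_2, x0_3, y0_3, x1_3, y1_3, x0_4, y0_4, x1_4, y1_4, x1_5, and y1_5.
x0_1 = 16
y0_1 = 148
x1_1 = 156
x_2 = 60
y_2 = 280
r_2 = 36
x0_3 = 236
y0_3 = 256
x1_3 = 356
y1_3 = 312
x0_4 = 164
y0_4 = 76
x1_4 = 284
y1_4 = 152
x1_5 = 28
y1_5 = 148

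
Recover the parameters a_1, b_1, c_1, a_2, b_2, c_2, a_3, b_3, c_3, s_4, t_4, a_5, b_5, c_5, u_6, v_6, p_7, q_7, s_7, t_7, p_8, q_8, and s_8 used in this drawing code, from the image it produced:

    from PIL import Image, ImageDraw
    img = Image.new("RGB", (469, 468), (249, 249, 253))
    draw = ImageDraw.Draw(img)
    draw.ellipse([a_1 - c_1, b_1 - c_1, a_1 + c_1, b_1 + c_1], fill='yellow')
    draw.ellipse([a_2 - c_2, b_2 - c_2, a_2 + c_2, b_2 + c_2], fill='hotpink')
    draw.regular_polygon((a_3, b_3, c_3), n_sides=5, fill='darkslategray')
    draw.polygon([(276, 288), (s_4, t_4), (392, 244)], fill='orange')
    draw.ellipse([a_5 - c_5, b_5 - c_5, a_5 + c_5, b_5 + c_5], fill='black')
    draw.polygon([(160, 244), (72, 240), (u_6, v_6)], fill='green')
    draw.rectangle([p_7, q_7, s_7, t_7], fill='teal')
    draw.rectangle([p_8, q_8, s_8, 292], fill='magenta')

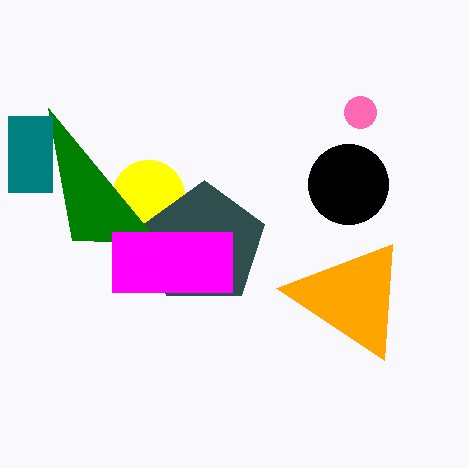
a_1 = 148
b_1 = 196
c_1 = 36
a_2 = 360
b_2 = 112
c_2 = 16
a_3 = 204
b_3 = 244
c_3 = 64
s_4 = 384
t_4 = 360
a_5 = 348
b_5 = 184
c_5 = 40
u_6 = 48
v_6 = 108
p_7 = 8
q_7 = 116
s_7 = 52
t_7 = 192
p_8 = 112
q_8 = 232
s_8 = 232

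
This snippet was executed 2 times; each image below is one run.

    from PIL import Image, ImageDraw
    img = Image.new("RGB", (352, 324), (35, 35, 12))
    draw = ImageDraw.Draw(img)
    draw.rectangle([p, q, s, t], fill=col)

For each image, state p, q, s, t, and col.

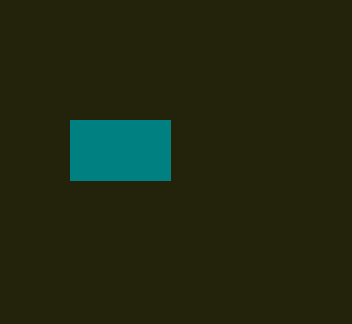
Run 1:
p = 70, q = 120, s = 170, t = 180, col = 'teal'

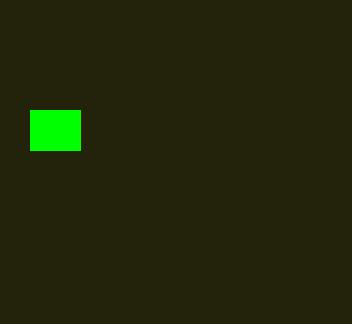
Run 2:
p = 30; q = 110; s = 80; t = 150; col = 'lime'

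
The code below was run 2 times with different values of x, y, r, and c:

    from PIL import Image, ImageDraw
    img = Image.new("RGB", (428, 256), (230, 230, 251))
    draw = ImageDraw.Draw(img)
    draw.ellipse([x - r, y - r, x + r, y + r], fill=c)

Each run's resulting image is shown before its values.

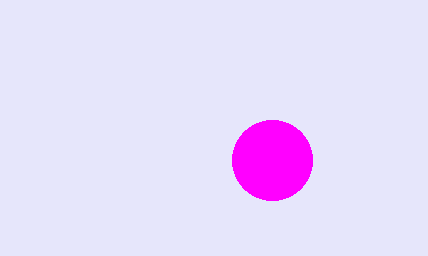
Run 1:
x = 272
y = 160
r = 40
c = 'magenta'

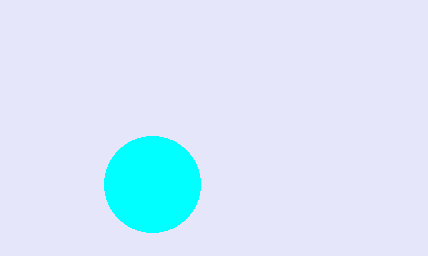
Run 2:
x = 152, y = 184, r = 48, c = 'cyan'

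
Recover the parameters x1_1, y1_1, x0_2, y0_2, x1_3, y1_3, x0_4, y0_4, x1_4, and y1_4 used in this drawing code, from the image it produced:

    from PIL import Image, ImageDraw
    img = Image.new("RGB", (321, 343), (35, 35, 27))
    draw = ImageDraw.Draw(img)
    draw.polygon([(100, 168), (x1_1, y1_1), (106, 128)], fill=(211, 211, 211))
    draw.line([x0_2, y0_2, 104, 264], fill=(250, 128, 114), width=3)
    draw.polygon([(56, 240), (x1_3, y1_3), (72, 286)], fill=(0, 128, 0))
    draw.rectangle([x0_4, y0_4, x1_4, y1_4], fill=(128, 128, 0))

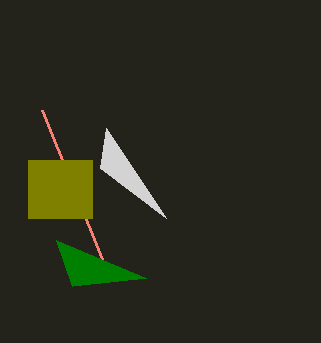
x1_1 = 166, y1_1 = 218, x0_2 = 42, y0_2 = 110, x1_3 = 146, y1_3 = 278, x0_4 = 28, y0_4 = 160, x1_4 = 92, y1_4 = 218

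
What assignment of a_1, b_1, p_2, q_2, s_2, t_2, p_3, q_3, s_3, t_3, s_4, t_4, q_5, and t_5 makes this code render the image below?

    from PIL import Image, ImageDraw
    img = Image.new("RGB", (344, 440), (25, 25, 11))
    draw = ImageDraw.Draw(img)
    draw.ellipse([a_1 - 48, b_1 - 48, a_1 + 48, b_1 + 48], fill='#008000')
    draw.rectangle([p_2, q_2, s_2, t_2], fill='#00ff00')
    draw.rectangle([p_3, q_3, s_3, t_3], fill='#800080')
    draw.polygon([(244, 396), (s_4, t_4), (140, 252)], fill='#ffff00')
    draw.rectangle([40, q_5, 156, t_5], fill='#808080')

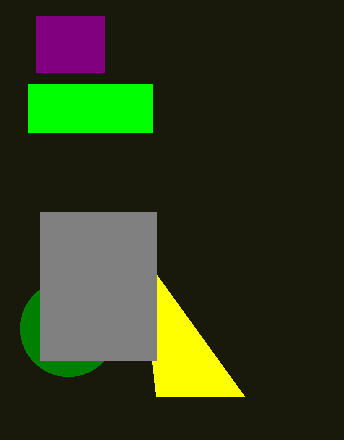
a_1 = 68, b_1 = 328, p_2 = 28, q_2 = 84, s_2 = 152, t_2 = 132, p_3 = 36, q_3 = 16, s_3 = 104, t_3 = 72, s_4 = 156, t_4 = 396, q_5 = 212, t_5 = 360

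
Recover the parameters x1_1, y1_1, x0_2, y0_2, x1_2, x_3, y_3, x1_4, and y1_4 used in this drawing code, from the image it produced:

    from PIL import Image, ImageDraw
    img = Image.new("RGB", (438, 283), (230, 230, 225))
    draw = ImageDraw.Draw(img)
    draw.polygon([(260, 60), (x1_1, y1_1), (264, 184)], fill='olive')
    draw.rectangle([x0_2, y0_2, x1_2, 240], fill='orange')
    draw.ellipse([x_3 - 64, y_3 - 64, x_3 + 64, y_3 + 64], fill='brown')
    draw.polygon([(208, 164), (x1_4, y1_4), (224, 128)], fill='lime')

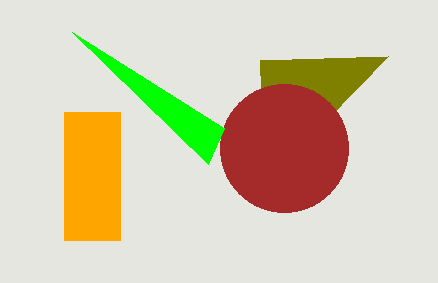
x1_1 = 388
y1_1 = 56
x0_2 = 64
y0_2 = 112
x1_2 = 120
x_3 = 284
y_3 = 148
x1_4 = 72
y1_4 = 32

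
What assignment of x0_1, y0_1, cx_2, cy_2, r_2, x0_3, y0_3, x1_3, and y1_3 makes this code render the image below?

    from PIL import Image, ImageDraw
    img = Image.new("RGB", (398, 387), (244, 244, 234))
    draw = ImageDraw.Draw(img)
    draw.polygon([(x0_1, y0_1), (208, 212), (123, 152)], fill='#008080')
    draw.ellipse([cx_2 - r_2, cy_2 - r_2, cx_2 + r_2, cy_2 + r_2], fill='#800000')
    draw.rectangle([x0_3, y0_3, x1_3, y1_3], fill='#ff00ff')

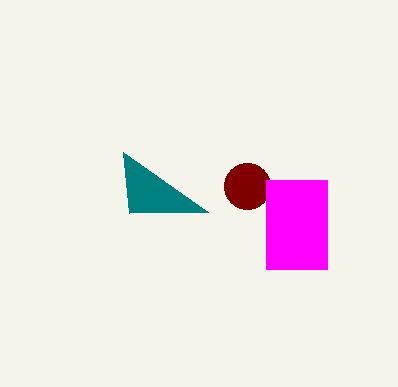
x0_1 = 129
y0_1 = 213
cx_2 = 247
cy_2 = 186
r_2 = 23
x0_3 = 266
y0_3 = 180
x1_3 = 327
y1_3 = 269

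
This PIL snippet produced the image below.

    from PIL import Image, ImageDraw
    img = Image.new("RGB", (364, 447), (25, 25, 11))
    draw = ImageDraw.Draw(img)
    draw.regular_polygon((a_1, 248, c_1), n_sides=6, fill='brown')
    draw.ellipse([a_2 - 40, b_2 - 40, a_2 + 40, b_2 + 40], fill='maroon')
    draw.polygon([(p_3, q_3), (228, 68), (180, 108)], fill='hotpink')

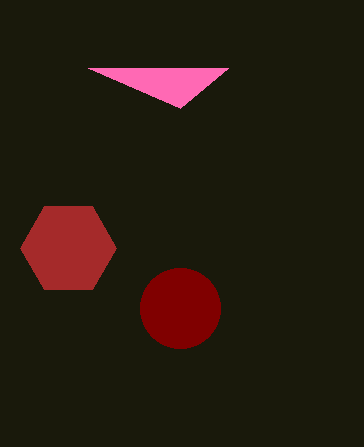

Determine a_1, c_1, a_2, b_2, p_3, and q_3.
a_1 = 68; c_1 = 48; a_2 = 180; b_2 = 308; p_3 = 88; q_3 = 68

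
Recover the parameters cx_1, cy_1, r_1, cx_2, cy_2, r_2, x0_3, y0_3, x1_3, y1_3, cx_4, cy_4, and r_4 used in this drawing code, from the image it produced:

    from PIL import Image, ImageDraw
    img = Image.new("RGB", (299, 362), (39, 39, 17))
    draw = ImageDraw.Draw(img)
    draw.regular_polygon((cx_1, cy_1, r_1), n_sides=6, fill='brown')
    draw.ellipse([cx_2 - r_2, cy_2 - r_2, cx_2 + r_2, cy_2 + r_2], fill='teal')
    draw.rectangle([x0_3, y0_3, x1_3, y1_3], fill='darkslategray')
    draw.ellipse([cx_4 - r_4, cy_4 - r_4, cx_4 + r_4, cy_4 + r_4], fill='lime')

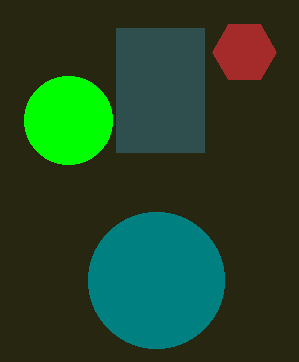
cx_1 = 244; cy_1 = 52; r_1 = 32; cx_2 = 156; cy_2 = 280; r_2 = 68; x0_3 = 116; y0_3 = 28; x1_3 = 204; y1_3 = 152; cx_4 = 68; cy_4 = 120; r_4 = 44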